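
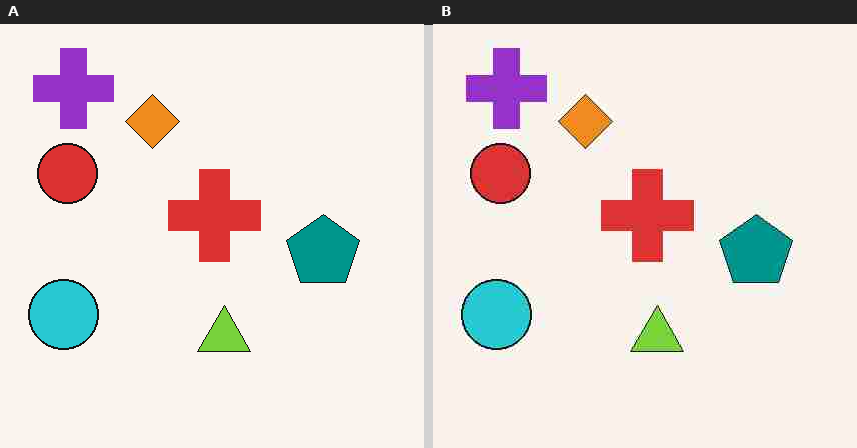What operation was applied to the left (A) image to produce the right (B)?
The transformation is: heavily JPEG-compressed with obvious blocking artifacts.

Blocky 8×8 compression artifacts appear around shape edges and the flat background shows ringing — characteristic JPEG degradation.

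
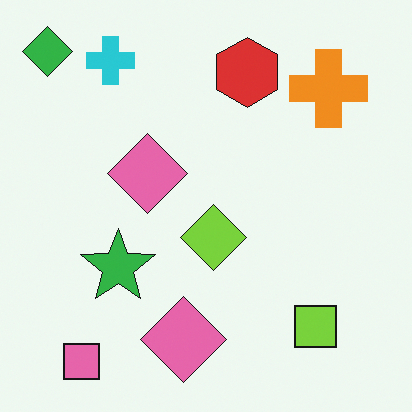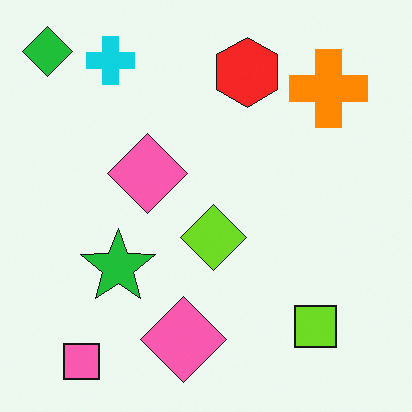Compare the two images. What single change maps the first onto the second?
The transformation is: slightly oversaturated.

All colors are more vivid — a global saturation change.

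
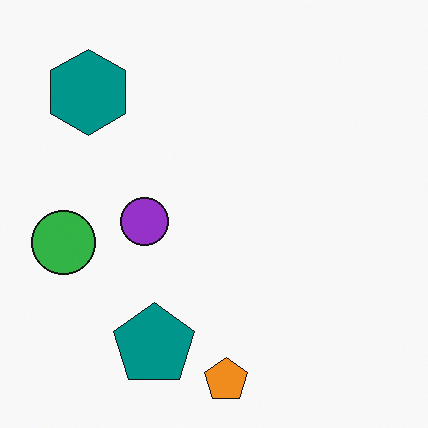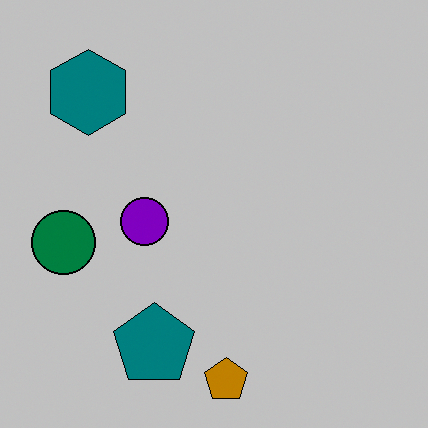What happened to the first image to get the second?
It was heavily posterized to just a handful of flat colors.

Each flat color has snapped to a coarser quantized level — most visibly, the near-white background has dropped to a flat grey.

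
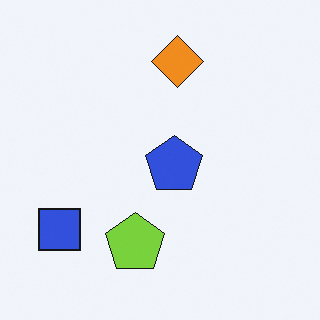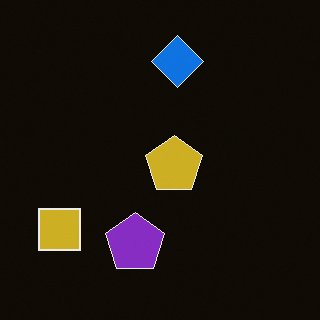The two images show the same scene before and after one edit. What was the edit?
The transformation is: color-inverted (negative).

The light background has become dark and every shape's color is its complement — a photographic negative.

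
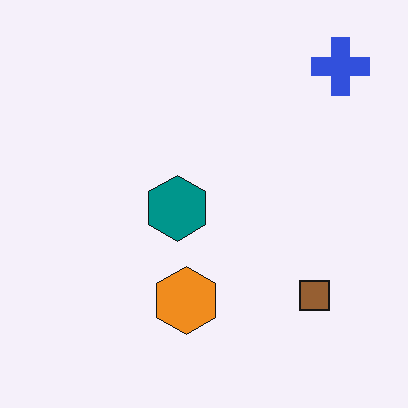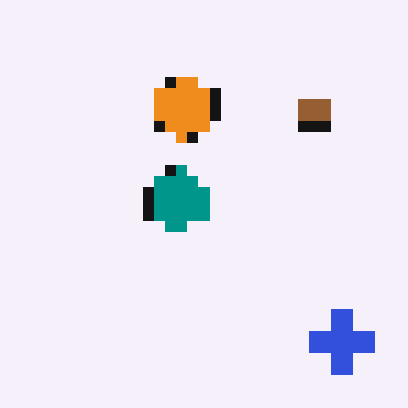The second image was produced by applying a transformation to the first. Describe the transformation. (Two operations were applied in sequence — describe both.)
It was flipped vertically (top ↔ bottom), then heavily pixelated into large blocks.

The blue cross is in the top-right of the first image and the bottom-right of the second — shapes on opposite sides of the horizontal midline have swapped in a mirror flip. Shapes are reduced to large square blocks; fine edges and outlines are lost — a downscale-then-upscale (mosaic) effect.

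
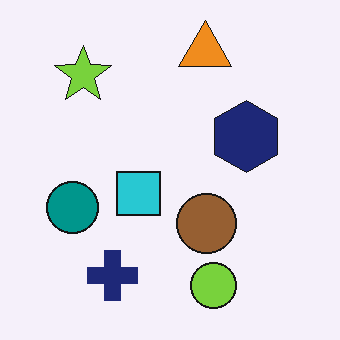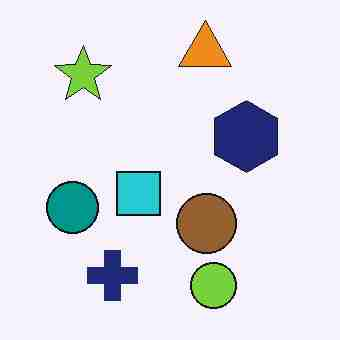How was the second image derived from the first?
The image was degraded with heavy JPEG compression.

Blocky 8×8 compression artifacts appear around shape edges and the flat background shows ringing — characteristic JPEG degradation.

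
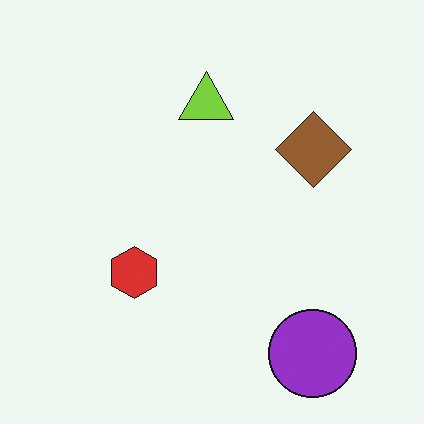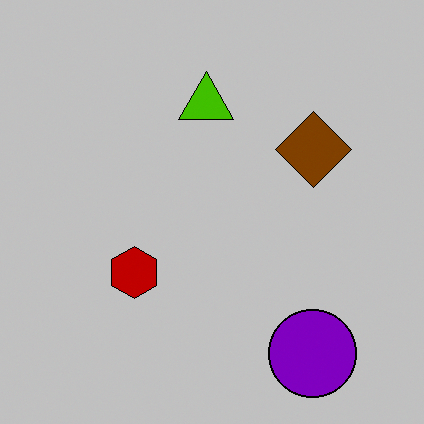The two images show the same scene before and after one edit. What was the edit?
It was aggressively posterized.

Each flat color has snapped to a coarser quantized level — most visibly, the near-white background has dropped to a flat grey.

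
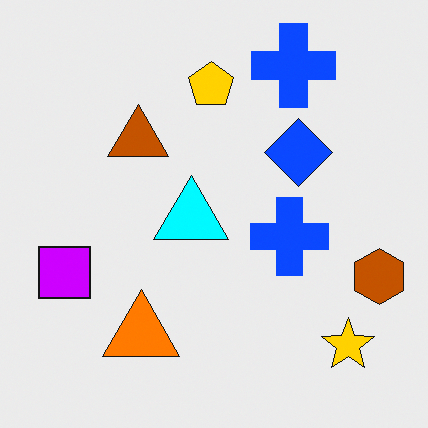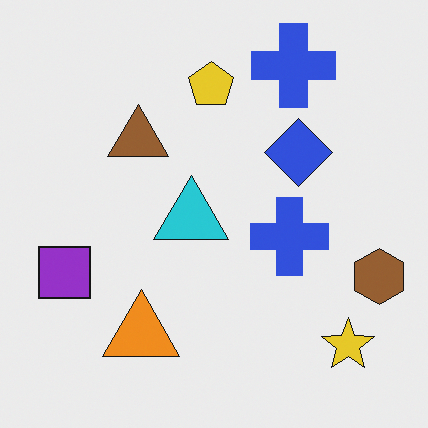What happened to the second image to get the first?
Heavily oversaturated.

All colors are more vivid — a global saturation change.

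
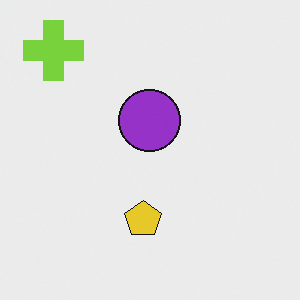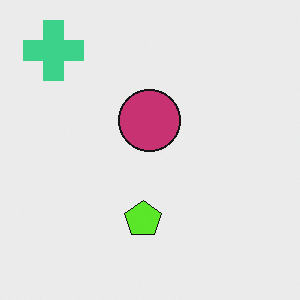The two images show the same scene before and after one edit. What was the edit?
It was hue-shifted by a small amount.

Every shape's color has rotated by the same amount around the hue wheel — a uniform hue shift.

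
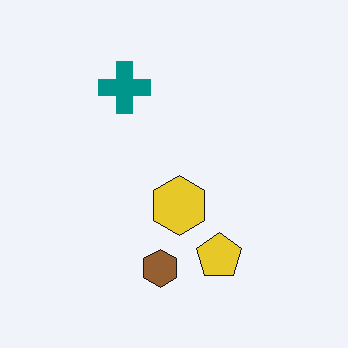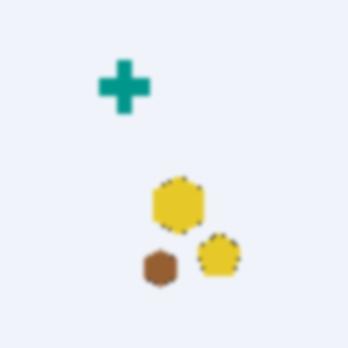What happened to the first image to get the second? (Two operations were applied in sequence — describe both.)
Mildly pixelated, then given a subtle gaussian blur.

Shapes are reduced to large square blocks; fine edges and outlines are lost — a downscale-then-upscale (mosaic) effect. Shape edges and outlines are uniformly softened across the whole image.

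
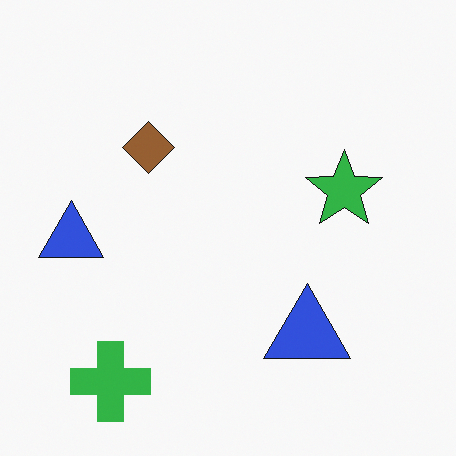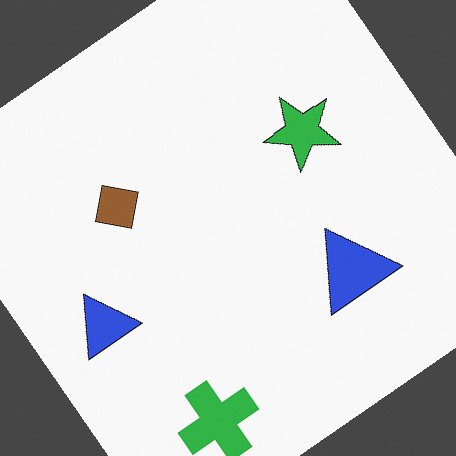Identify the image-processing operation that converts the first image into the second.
The transformation is: rotated counter-clockwise by a large amount — several tens of degrees.

Every shape is tilted by the same angle and the image corners show triangular fill wedges — a whole-image rotation by a non-right angle.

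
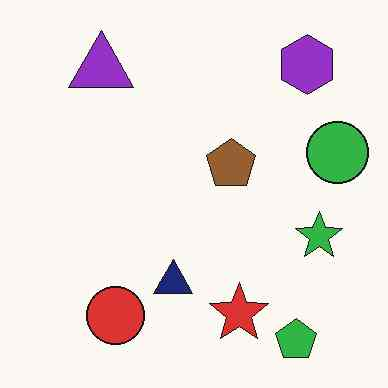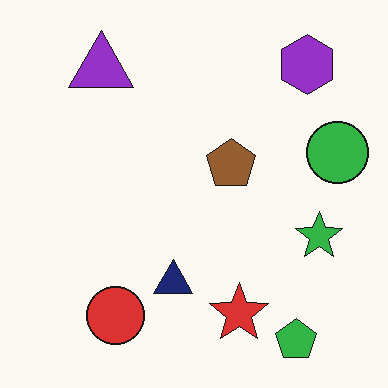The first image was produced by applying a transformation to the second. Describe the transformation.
JPEG-compressed with visible artifacts.

Blocky 8×8 compression artifacts appear around shape edges and the flat background shows ringing — characteristic JPEG degradation.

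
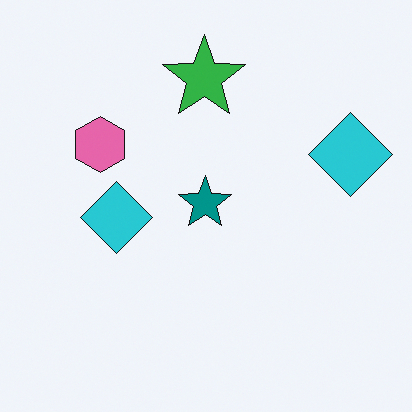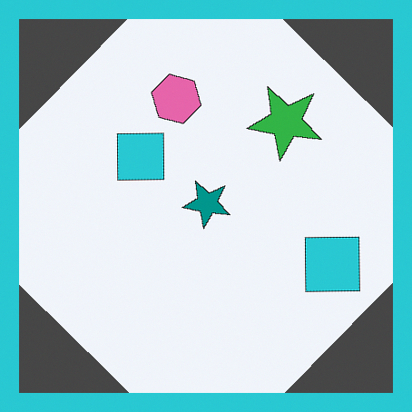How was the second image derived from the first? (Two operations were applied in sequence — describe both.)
The second image is the first rotated clockwise by a large amount — several tens of degrees, then framed with a cyan border.

Every shape is tilted by the same angle and the image corners show triangular fill wedges — a whole-image rotation by a non-right angle. A solid cyan frame runs around the edge of the second image, with the content slightly shrunk inside it.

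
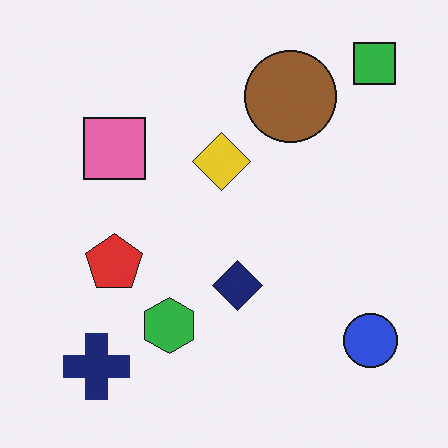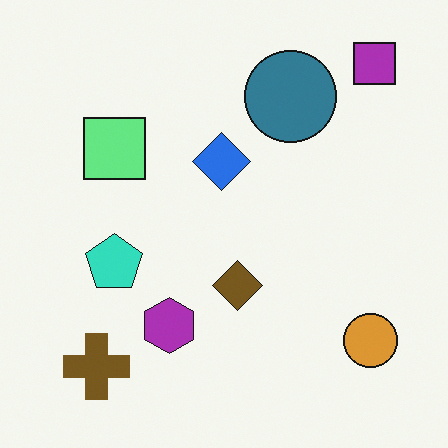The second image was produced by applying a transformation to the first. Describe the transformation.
The transformation is: hue-shifted by a large amount.

Every shape's color has rotated by the same amount around the hue wheel — a uniform hue shift.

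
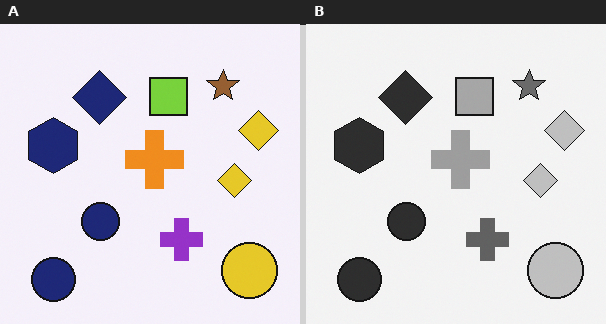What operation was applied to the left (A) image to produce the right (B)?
It was converted to grayscale.

All color is removed — every shape is now a shade of grey.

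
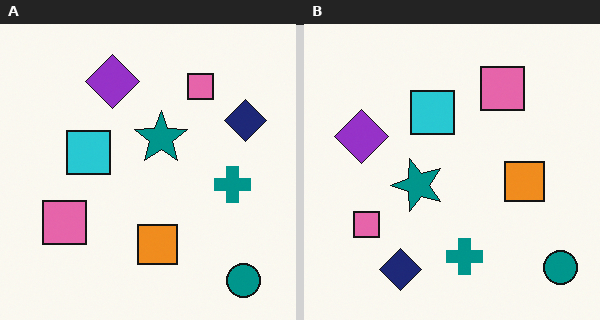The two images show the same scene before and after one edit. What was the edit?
It was transposed (reflected across the top-left ↔ bottom-right diagonal).

Shapes have swapped their row and column positions — what was in the top-right is now in the bottom-left — a diagonal reflection.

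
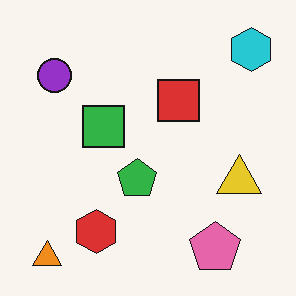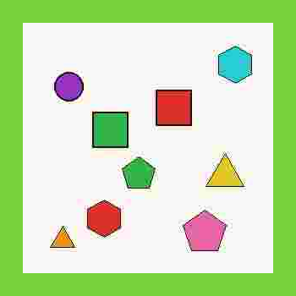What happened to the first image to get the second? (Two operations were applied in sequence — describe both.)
The second image is the first degraded with heavy JPEG compression, then framed with a lime border.

Blocky 8×8 compression artifacts appear around shape edges and the flat background shows ringing — characteristic JPEG degradation. A solid lime frame runs around the edge of the second image, with the content slightly shrunk inside it.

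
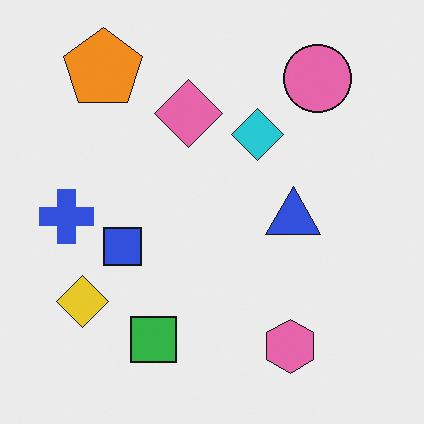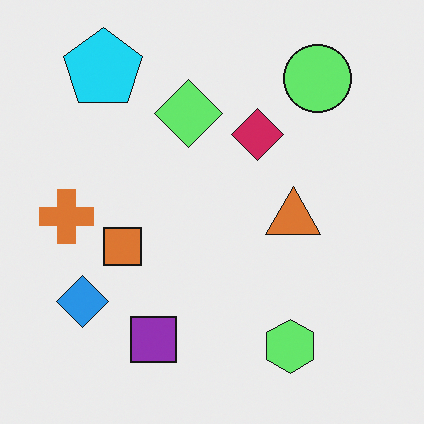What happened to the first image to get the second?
The transformation is: hue-shifted by a large amount.

Every shape's color has rotated by the same amount around the hue wheel — a uniform hue shift.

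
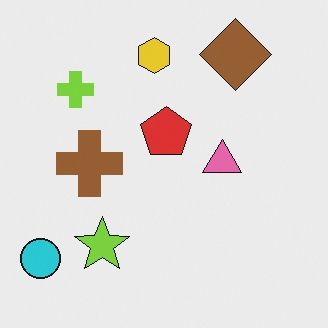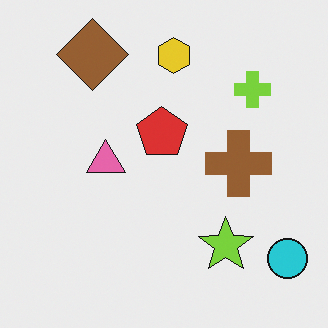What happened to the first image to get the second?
The second image is the first flipped horizontally (left ↔ right).

The cyan circle is in the bottom-left of the first image and the bottom-right of the second — shapes on opposite sides of the vertical midline have swapped in a mirror flip.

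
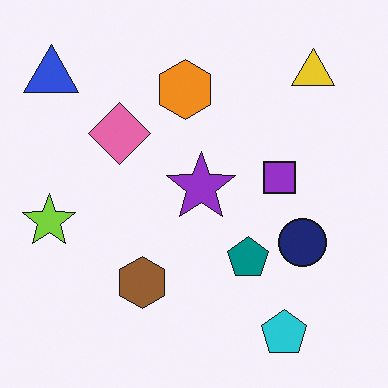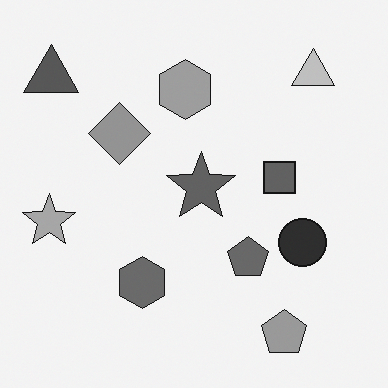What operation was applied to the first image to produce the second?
It was converted to grayscale.

All color is removed — every shape is now a shade of grey.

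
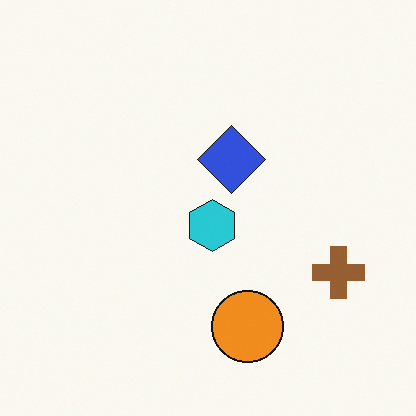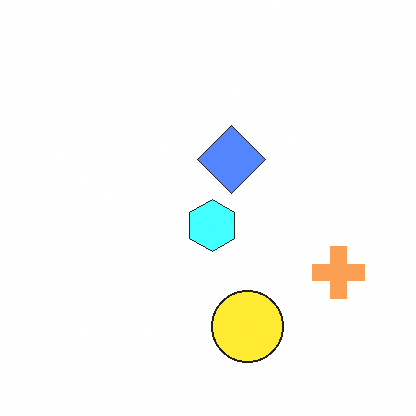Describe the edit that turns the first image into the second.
The image was brightened a lot.

Every pixel — background and shapes alike — is uniformly brightened.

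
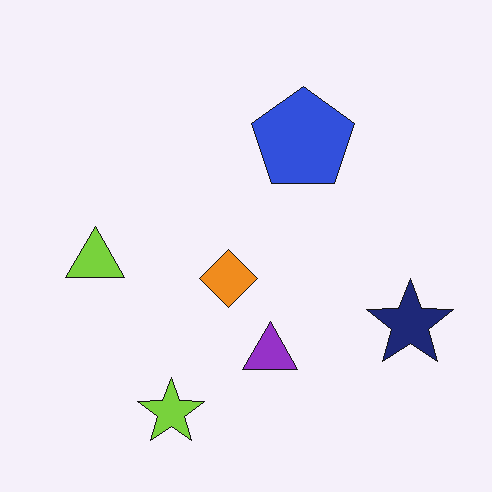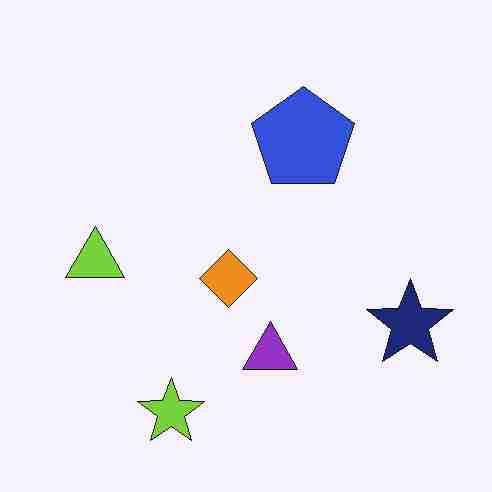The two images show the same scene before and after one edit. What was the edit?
The second image is the first degraded with heavy JPEG compression.

Blocky 8×8 compression artifacts appear around shape edges and the flat background shows ringing — characteristic JPEG degradation.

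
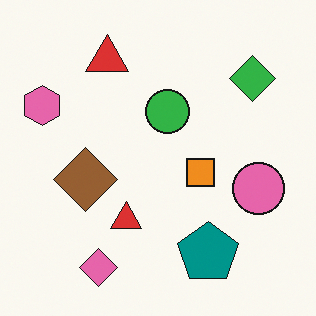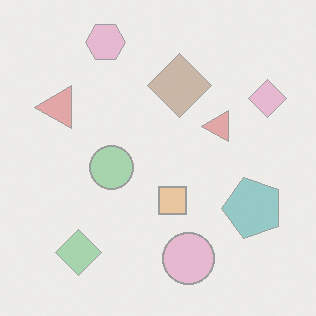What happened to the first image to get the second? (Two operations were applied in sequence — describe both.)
The transformation is: washed out (contrast reduced), then transposed (reflected across the top-left ↔ bottom-right diagonal).

Tones are pushed toward mid-grey across the whole image — a global contrast change. Shapes have swapped their row and column positions — what was in the top-right is now in the bottom-left — a diagonal reflection.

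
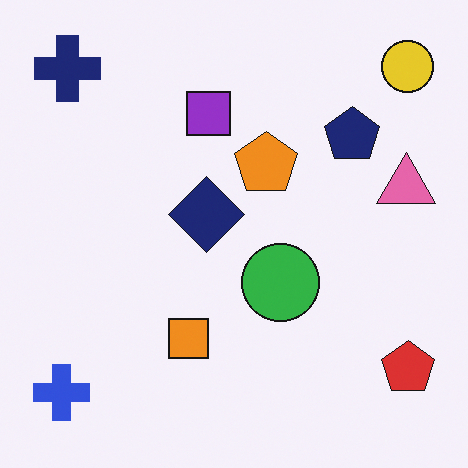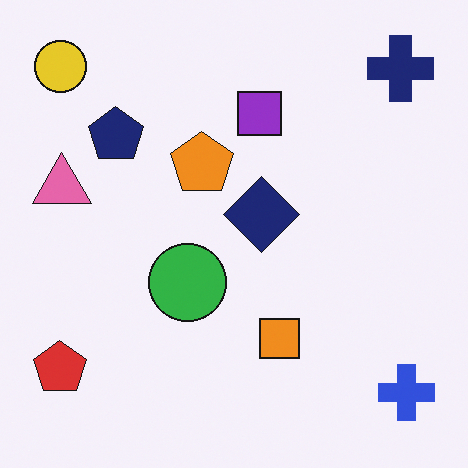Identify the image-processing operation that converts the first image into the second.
It was flipped horizontally (left ↔ right).

The red pentagon is in the bottom-right of the first image and the bottom-left of the second — shapes on opposite sides of the vertical midline have swapped in a mirror flip.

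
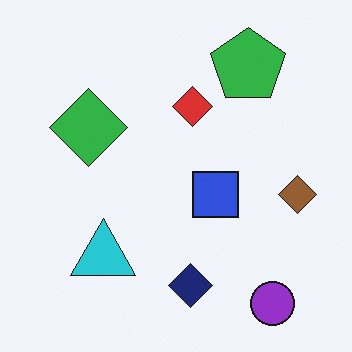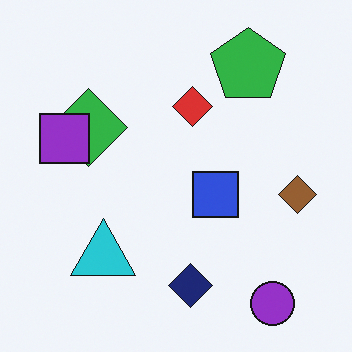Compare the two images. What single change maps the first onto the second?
Overlaid with an additional purple square.

A purple square appears in the second image that is absent from the first.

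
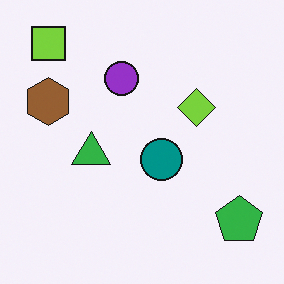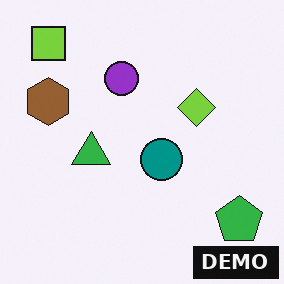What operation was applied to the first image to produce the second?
The transformation is: watermarked with the text "DEMO" in the lower-right corner.

A dark label reading "DEMO" appears in the lower-right corner.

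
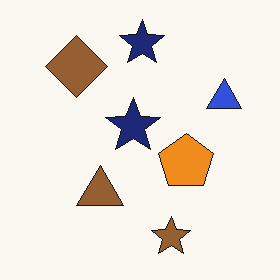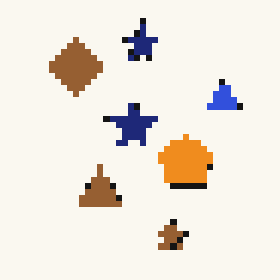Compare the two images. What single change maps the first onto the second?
The second image is the first moderately pixelated.

Shapes are reduced to large square blocks; fine edges and outlines are lost — a downscale-then-upscale (mosaic) effect.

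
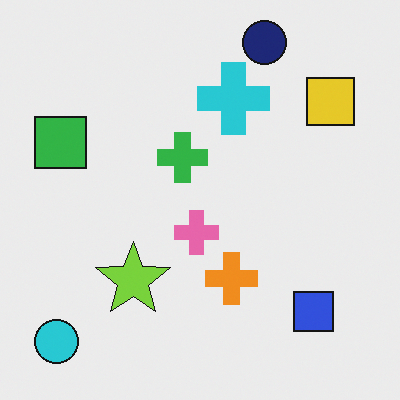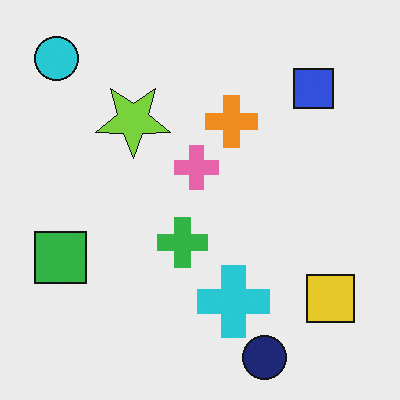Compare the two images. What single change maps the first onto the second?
It was flipped vertically (top ↔ bottom).

The navy circle is in the top of the first image and the bottom of the second — shapes on opposite sides of the horizontal midline have swapped in a mirror flip.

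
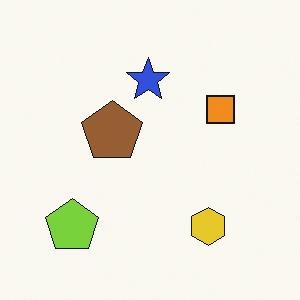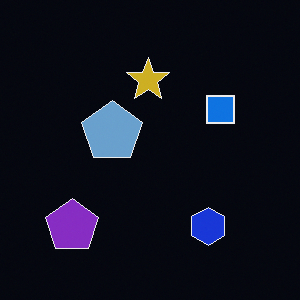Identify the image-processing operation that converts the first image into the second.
This is the original image color-inverted (negative).

The light background has become dark and every shape's color is its complement — a photographic negative.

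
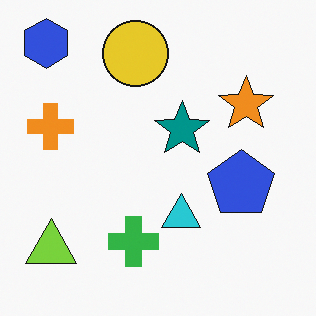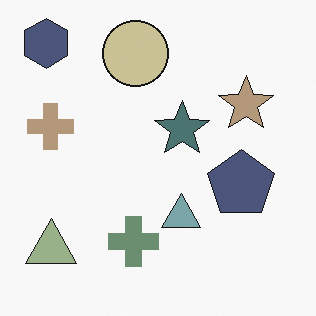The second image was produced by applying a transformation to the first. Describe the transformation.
This is the original image made much more muted (saturation change).

All colors are more muted and greyish — a global saturation change.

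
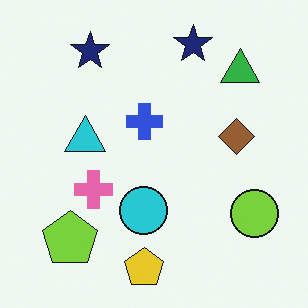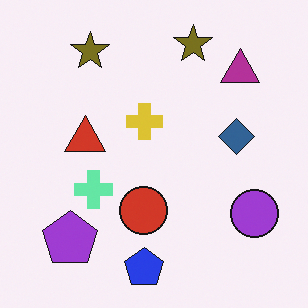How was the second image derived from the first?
The second image is the first hue-shifted by a large amount.

Every shape's color has rotated by the same amount around the hue wheel — a uniform hue shift.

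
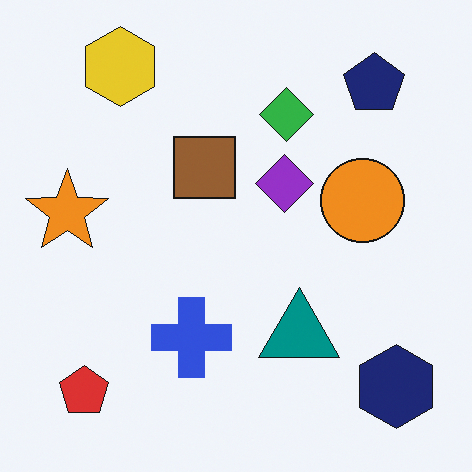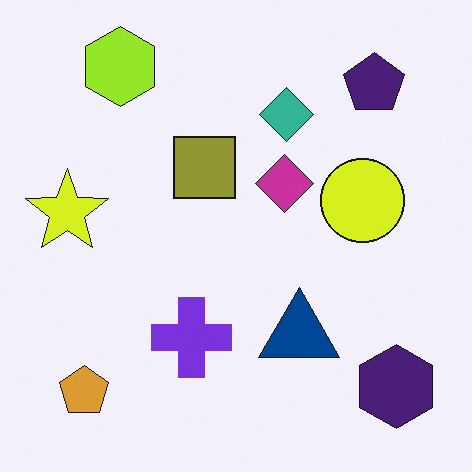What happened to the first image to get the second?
The transformation is: hue-shifted slightly.

Every shape's color has rotated by the same amount around the hue wheel — a uniform hue shift.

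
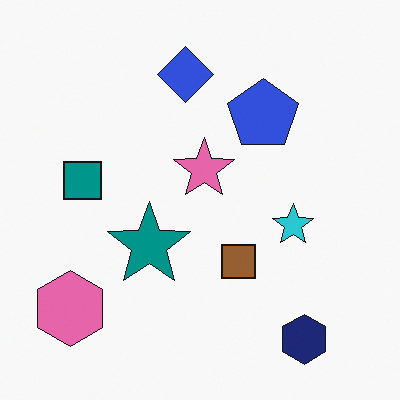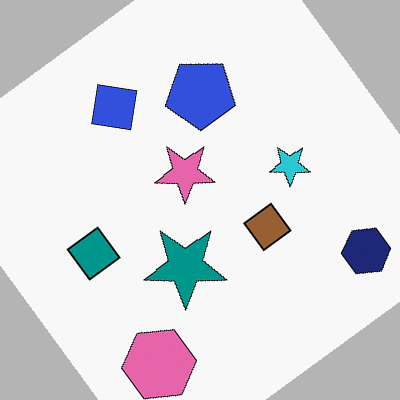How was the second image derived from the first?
The second image is the first rotated counter-clockwise by a large amount — several tens of degrees.

Every shape is tilted by the same angle and the image corners show triangular fill wedges — a whole-image rotation by a non-right angle.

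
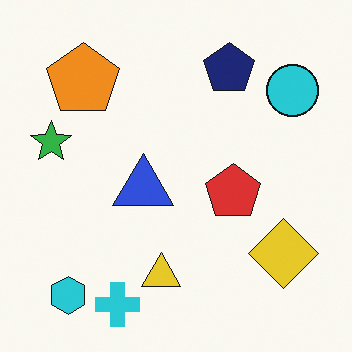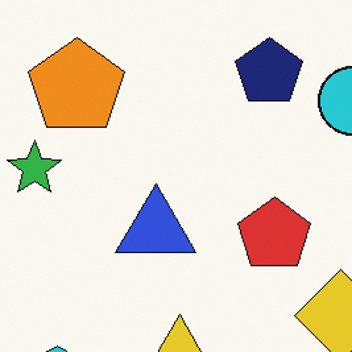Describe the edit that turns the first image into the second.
Cropped to a modestly smaller region and rescaled.

The visible shapes are larger and the field of view is narrower; shapes near the original edges may be partly or wholly outside the frame — a crop-and-rescale.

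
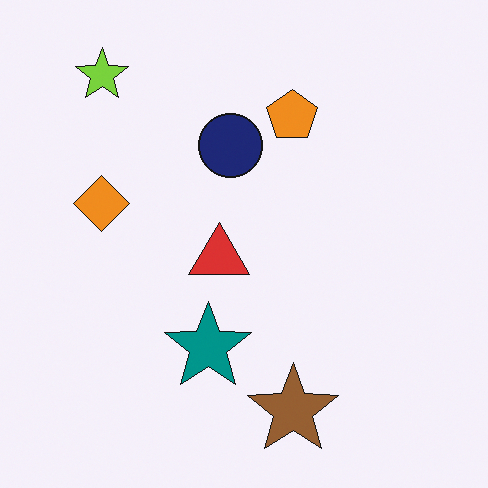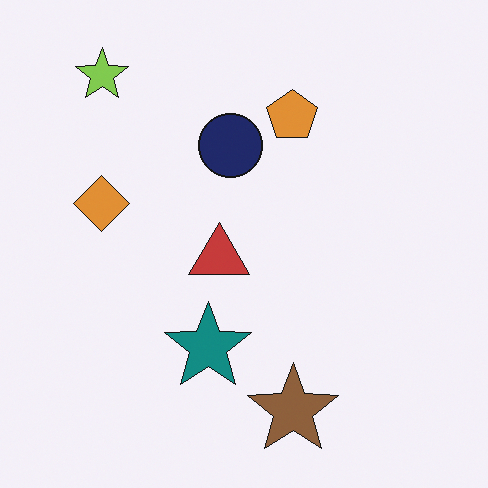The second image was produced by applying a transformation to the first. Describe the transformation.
The image was slightly desaturated.

All colors are more muted and greyish — a global saturation change.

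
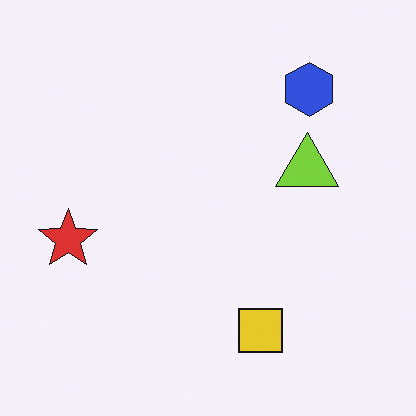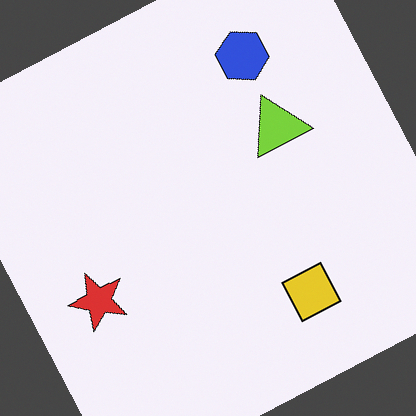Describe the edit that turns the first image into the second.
Rotated counter-clockwise by a clearly visible amount.

Every shape is tilted by the same angle and the image corners show triangular fill wedges — a whole-image rotation by a non-right angle.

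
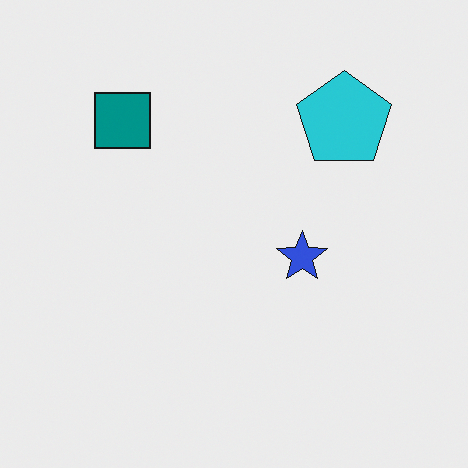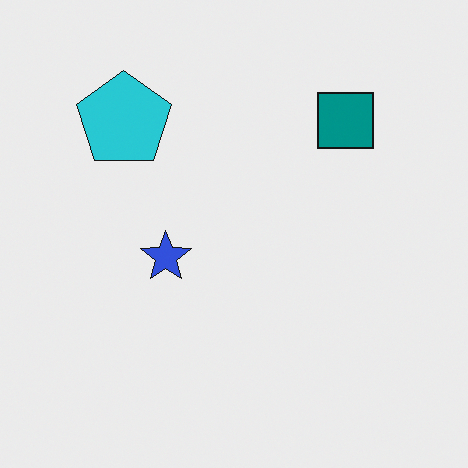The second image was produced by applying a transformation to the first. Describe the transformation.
The transformation is: flipped horizontally (left ↔ right).

The teal square is in the top-left of the first image and the top-right of the second — shapes on opposite sides of the vertical midline have swapped in a mirror flip.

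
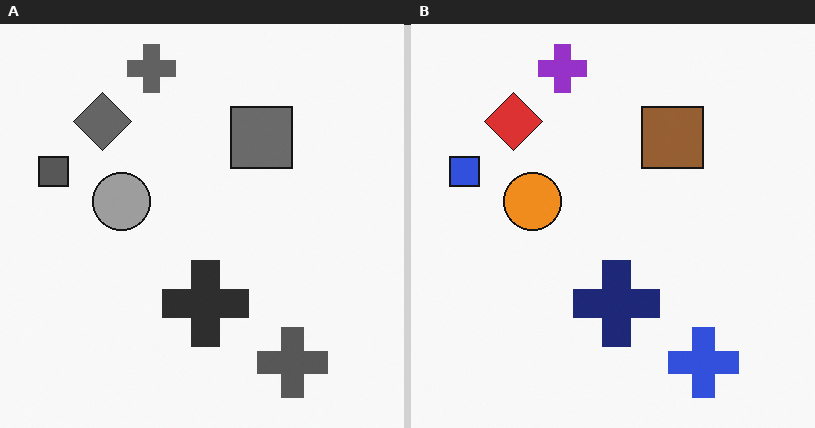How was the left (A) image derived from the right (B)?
The image was converted to grayscale.

All color is removed — every shape is now a shade of grey.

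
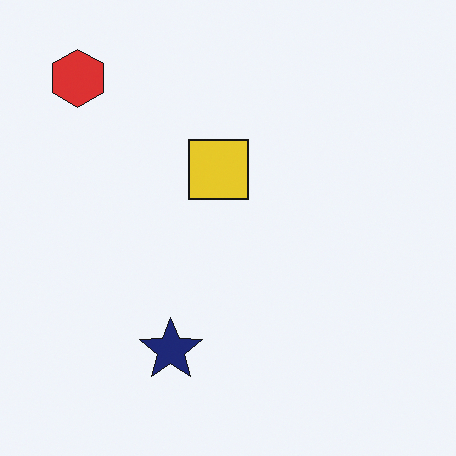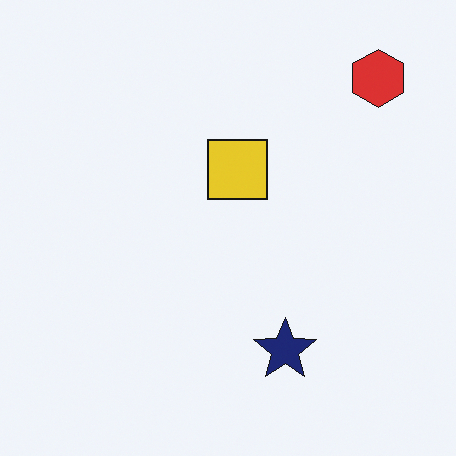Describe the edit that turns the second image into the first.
The image was flipped horizontally (left ↔ right).

The red hexagon is in the top-right of the second image and the top-left of the first — shapes on opposite sides of the vertical midline have swapped in a mirror flip.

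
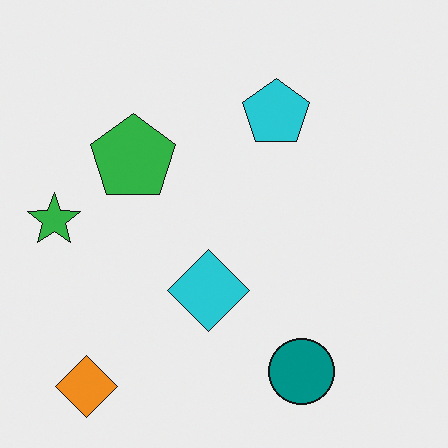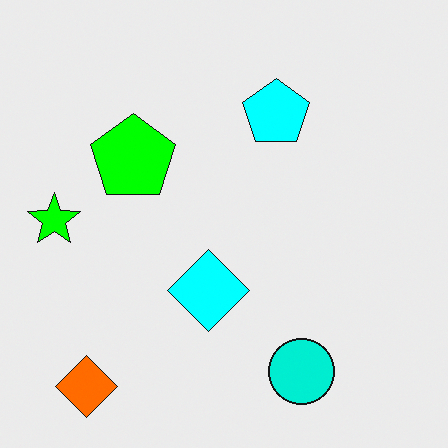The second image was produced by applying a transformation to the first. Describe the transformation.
The image was made much more vivid (saturation change).

All colors are more vivid — a global saturation change.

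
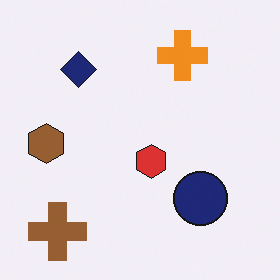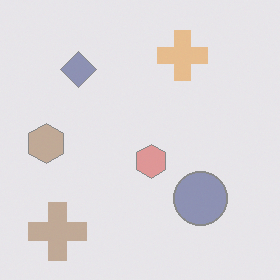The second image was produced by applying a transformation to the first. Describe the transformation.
This is the original image washed out (contrast reduced).

Tones are pushed toward mid-grey across the whole image — a global contrast change.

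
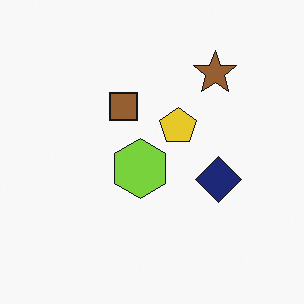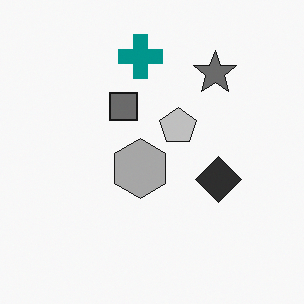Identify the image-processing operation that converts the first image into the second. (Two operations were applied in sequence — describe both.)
This is the original image converted to grayscale, then overlaid with an additional teal cross.

All color is removed — every shape is now a shade of grey. A teal cross appears in the second image that is absent from the first.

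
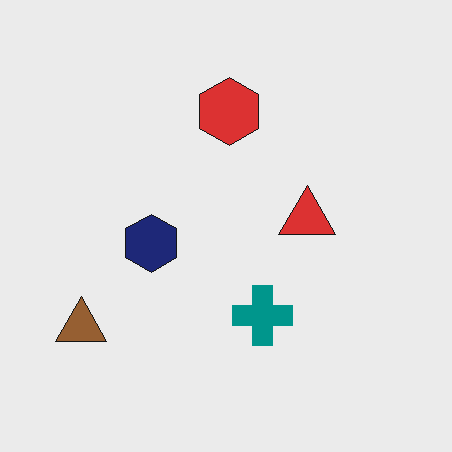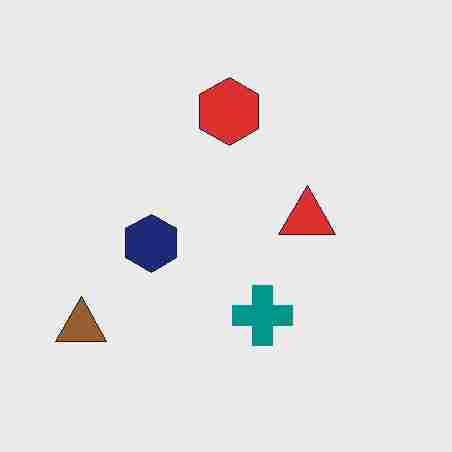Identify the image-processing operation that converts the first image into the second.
The transformation is: degraded with heavy JPEG compression.

Blocky 8×8 compression artifacts appear around shape edges and the flat background shows ringing — characteristic JPEG degradation.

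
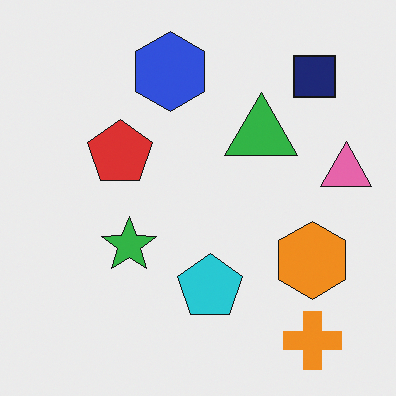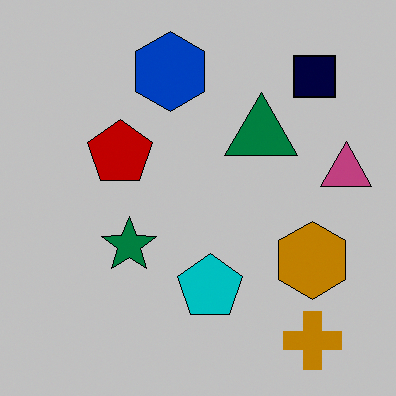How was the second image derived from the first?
This is the original image heavily posterized to just a handful of flat colors.

Each flat color has snapped to a coarser quantized level — most visibly, the near-white background has dropped to a flat grey.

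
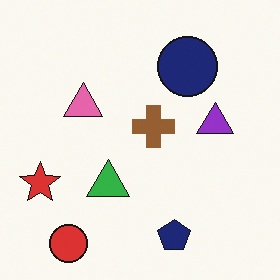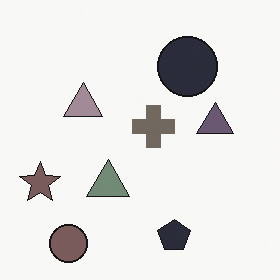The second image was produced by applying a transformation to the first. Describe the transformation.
It was made much more muted (saturation change).

All colors are more muted and greyish — a global saturation change.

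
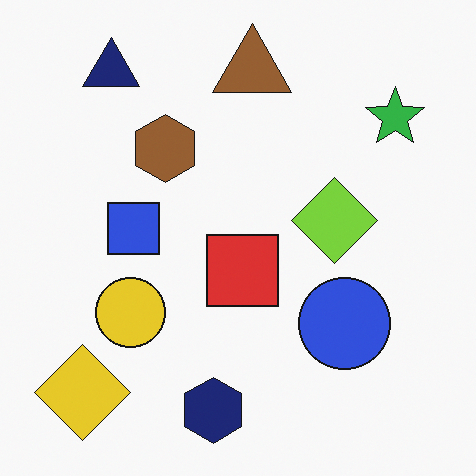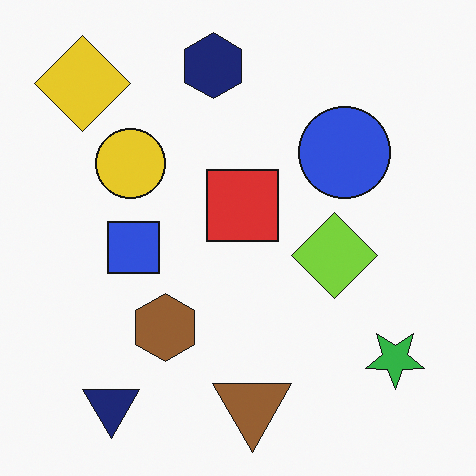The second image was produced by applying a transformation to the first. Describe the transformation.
The second image is the first flipped vertically (top ↔ bottom).

The navy hexagon is in the bottom of the first image and the top of the second — shapes on opposite sides of the horizontal midline have swapped in a mirror flip.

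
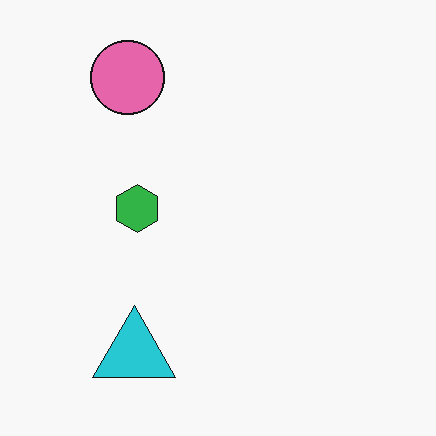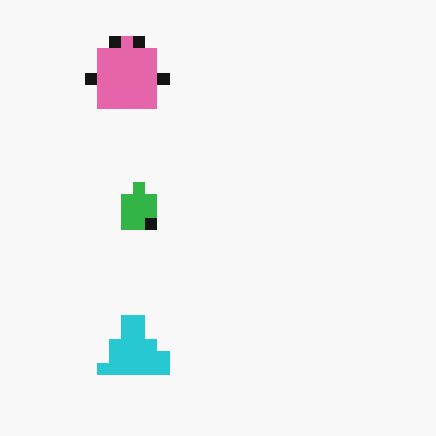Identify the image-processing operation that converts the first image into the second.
The image was coarsely pixelated.

Shapes are reduced to large square blocks; fine edges and outlines are lost — a downscale-then-upscale (mosaic) effect.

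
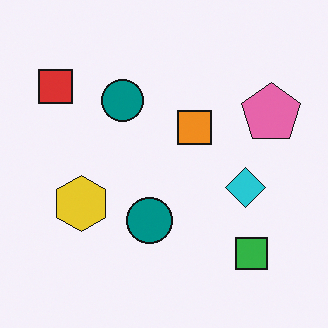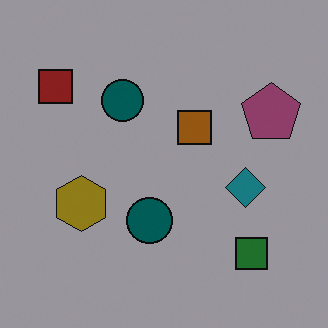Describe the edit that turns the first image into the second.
This is the original image noticeably darkened.

Every pixel — background and shapes alike — is uniformly darkened.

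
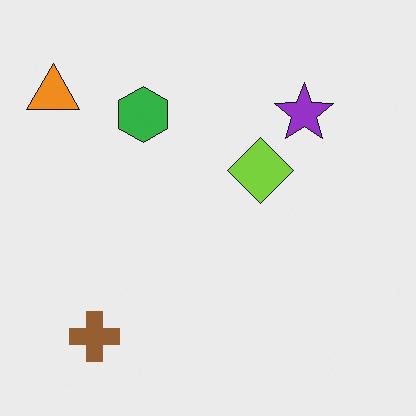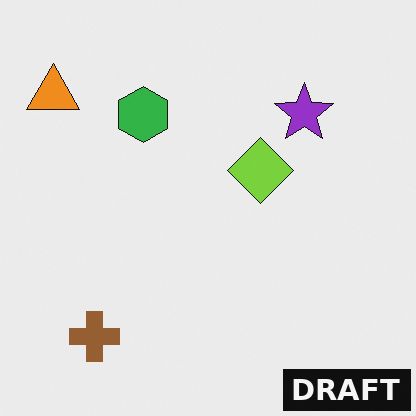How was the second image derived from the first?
This is the original image watermarked with the text "DRAFT" in the lower-right corner.

A dark label reading "DRAFT" appears in the lower-right corner.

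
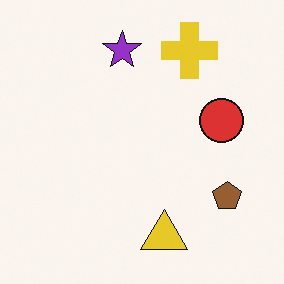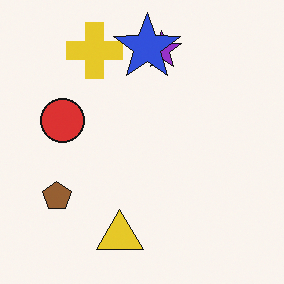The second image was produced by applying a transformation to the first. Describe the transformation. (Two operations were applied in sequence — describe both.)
This is the original image flipped horizontally (left ↔ right), then overlaid with an additional blue star.

The brown pentagon is in the bottom-right of the first image and the bottom-left of the second — shapes on opposite sides of the vertical midline have swapped in a mirror flip. A blue star appears in the second image that is absent from the first.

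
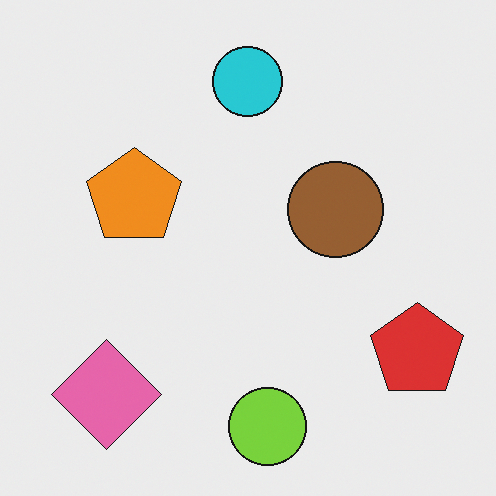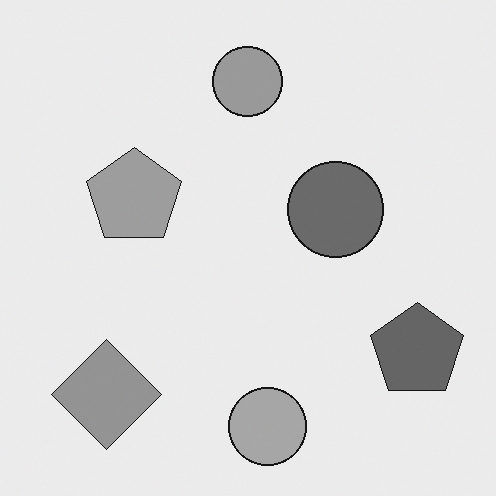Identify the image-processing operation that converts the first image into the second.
It was converted to grayscale.

All color is removed — every shape is now a shade of grey.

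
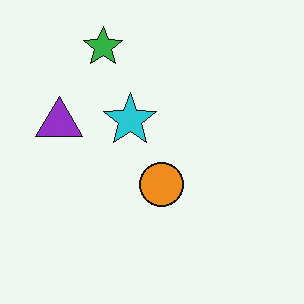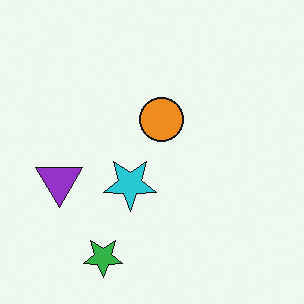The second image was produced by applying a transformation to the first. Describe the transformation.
The image was flipped vertically (top ↔ bottom).

The green star is in the top of the first image and the bottom of the second — shapes on opposite sides of the horizontal midline have swapped in a mirror flip.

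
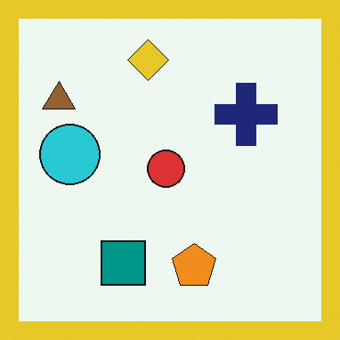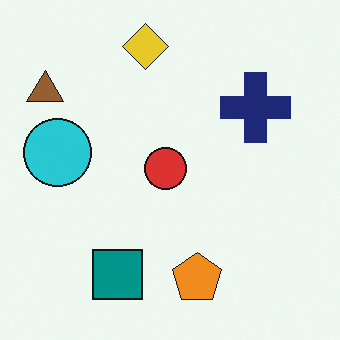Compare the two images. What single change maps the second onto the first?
The transformation is: framed with a yellow border.

A solid yellow frame runs around the edge of the first image, with the content slightly shrunk inside it.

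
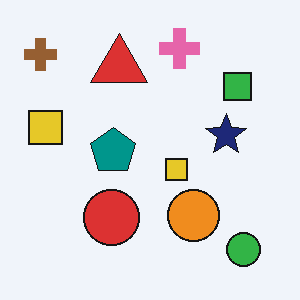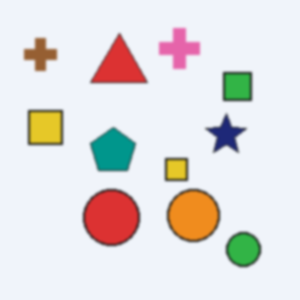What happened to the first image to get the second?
It was slightly softened.

Shape edges and outlines are uniformly softened across the whole image.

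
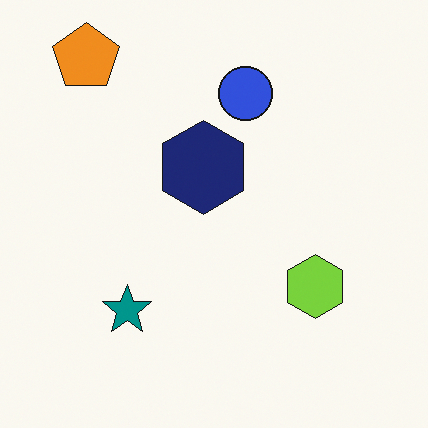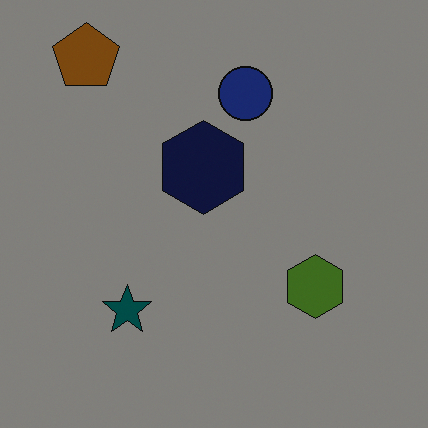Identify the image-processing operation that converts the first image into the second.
The transformation is: substantially darkened.

Every pixel — background and shapes alike — is uniformly darkened.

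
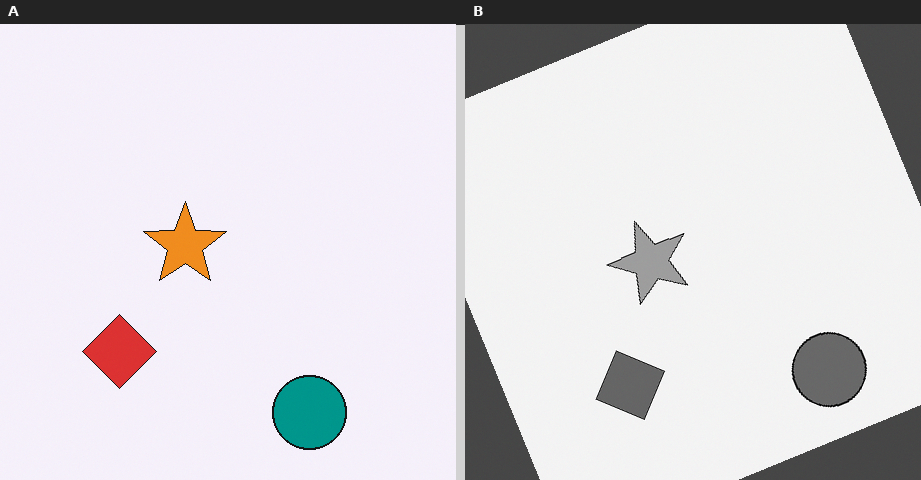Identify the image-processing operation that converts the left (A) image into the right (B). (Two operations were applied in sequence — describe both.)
The right (B) image is the left (A) rotated counter-clockwise by a clearly visible amount, then converted to grayscale.

Every shape is tilted by the same angle and the image corners show triangular fill wedges — a whole-image rotation by a non-right angle. All color is removed — every shape is now a shade of grey.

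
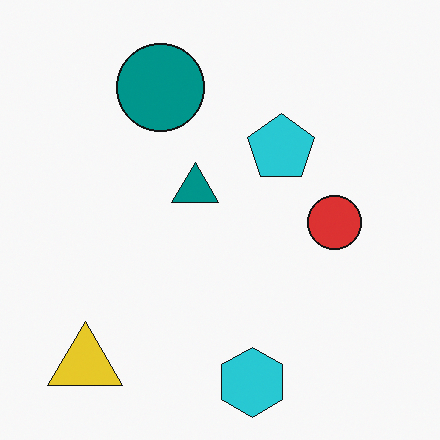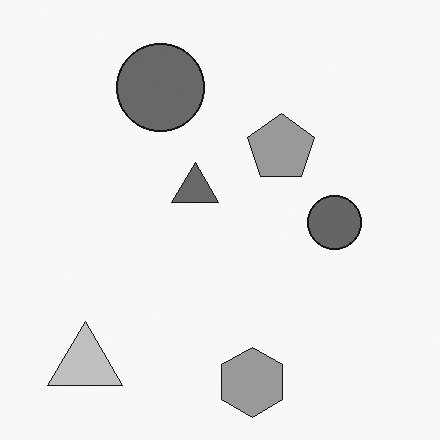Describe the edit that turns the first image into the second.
It was converted to grayscale.

All color is removed — every shape is now a shade of grey.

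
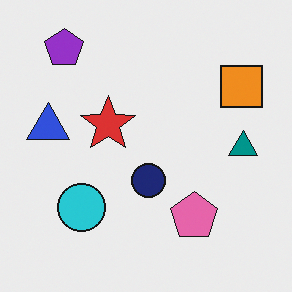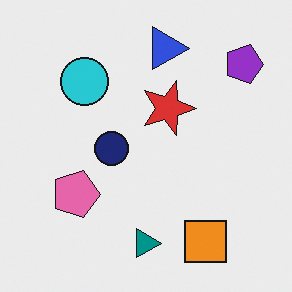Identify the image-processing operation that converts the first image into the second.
The second image is the first rotated 90° clockwise.

The purple pentagon sits in the top-left of the first image and the top-right of the second — consistent with a whole-image 90° clockwise rotation.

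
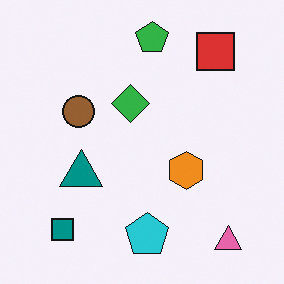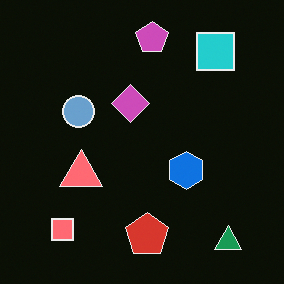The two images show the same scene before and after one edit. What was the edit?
This is the original image color-inverted (negative).

The light background has become dark and every shape's color is its complement — a photographic negative.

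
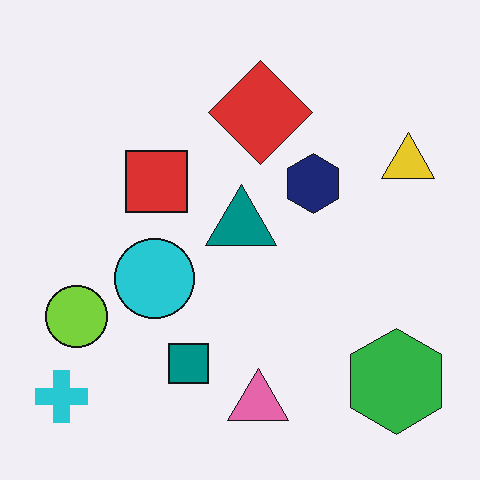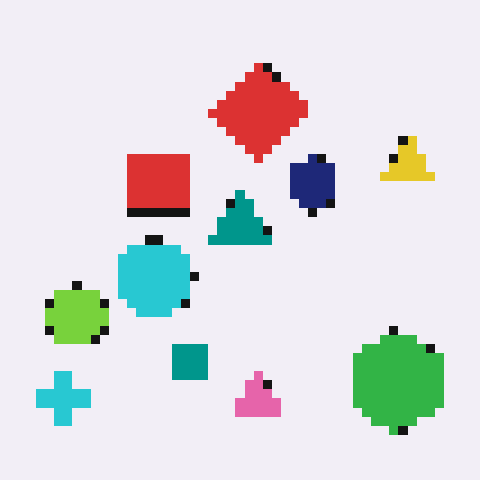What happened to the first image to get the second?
The transformation is: coarsely pixelated.

Shapes are reduced to large square blocks; fine edges and outlines are lost — a downscale-then-upscale (mosaic) effect.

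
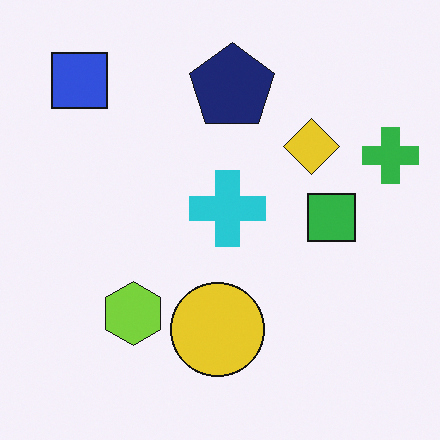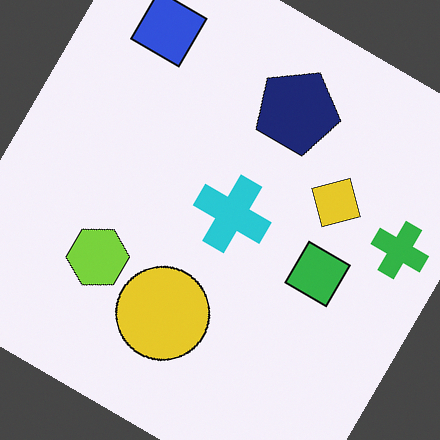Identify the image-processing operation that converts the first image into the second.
The image was rotated clockwise by a large amount — several tens of degrees.

Every shape is tilted by the same angle and the image corners show triangular fill wedges — a whole-image rotation by a non-right angle.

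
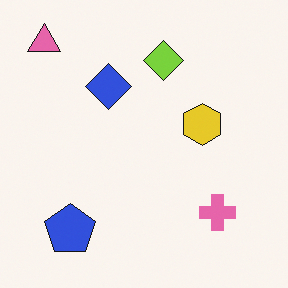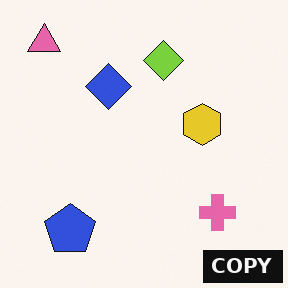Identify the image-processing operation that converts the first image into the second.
The image was watermarked with the text "COPY" in the lower-right corner.

A dark label reading "COPY" appears in the lower-right corner.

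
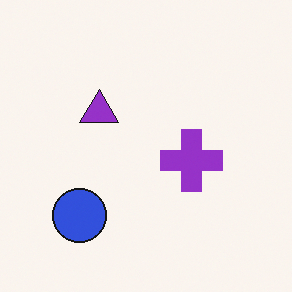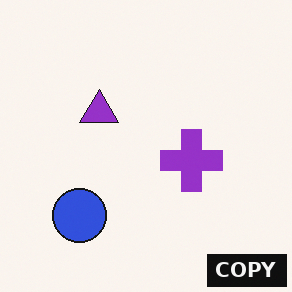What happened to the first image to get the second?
This is the original image watermarked with the text "COPY" in the lower-right corner.

A dark label reading "COPY" appears in the lower-right corner.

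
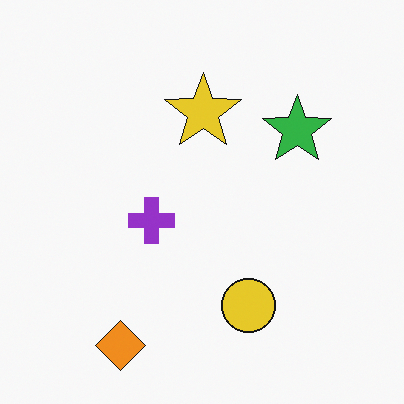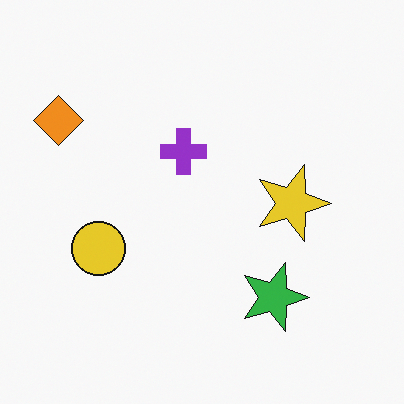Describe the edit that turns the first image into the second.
The image was rotated 90° clockwise.

The orange diamond sits in the bottom-left of the first image and the top-left of the second — consistent with a whole-image 90° clockwise rotation.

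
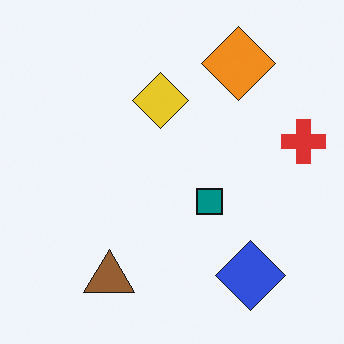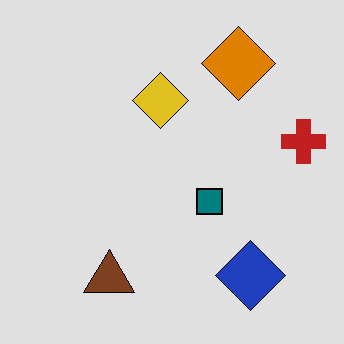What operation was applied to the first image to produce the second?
This is the original image moderately posterized.

Each flat color has snapped to a coarser quantized level — most visibly, the near-white background has dropped to a flat grey.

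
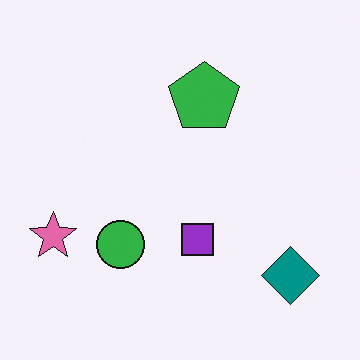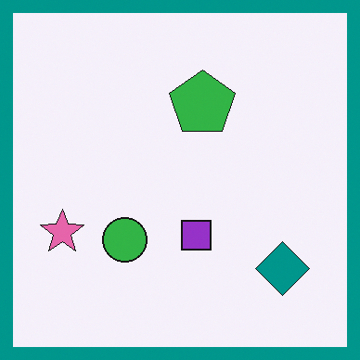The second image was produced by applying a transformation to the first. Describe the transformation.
The image was framed with a teal border.

A solid teal frame runs around the edge of the second image, with the content slightly shrunk inside it.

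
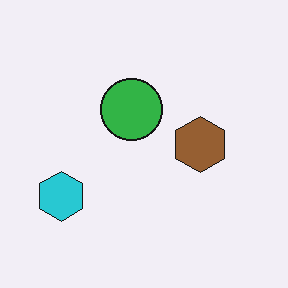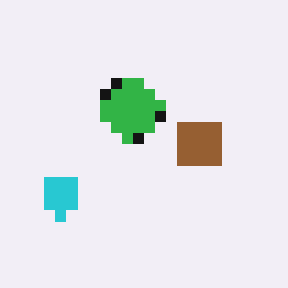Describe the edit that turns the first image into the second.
Coarsely pixelated.

Shapes are reduced to large square blocks; fine edges and outlines are lost — a downscale-then-upscale (mosaic) effect.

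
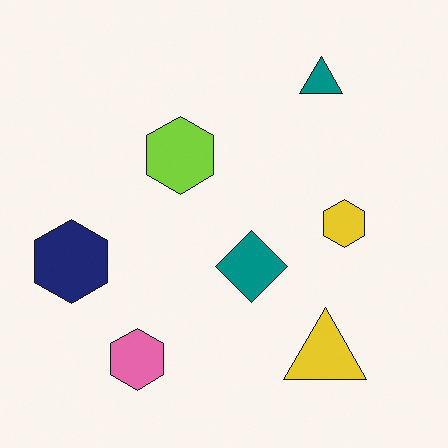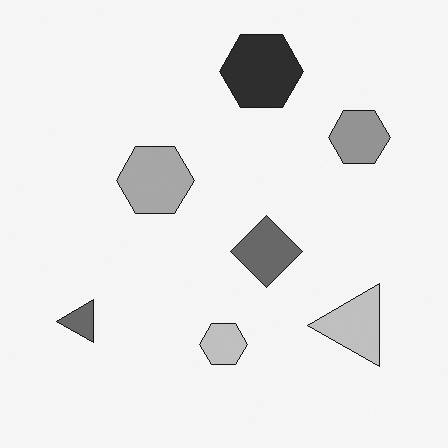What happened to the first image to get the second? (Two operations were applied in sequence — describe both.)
It was converted to grayscale, then transposed (reflected across the top-left ↔ bottom-right diagonal).

All color is removed — every shape is now a shade of grey. Shapes have swapped their row and column positions — what was in the top-right is now in the bottom-left — a diagonal reflection.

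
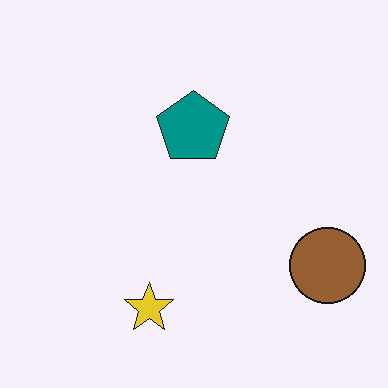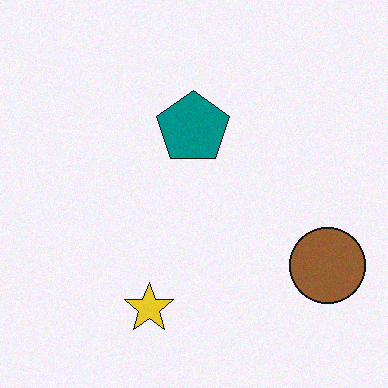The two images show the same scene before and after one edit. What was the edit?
The second image is the first degraded with light additive noise.

Random speckle covers the whole image, including the flat background.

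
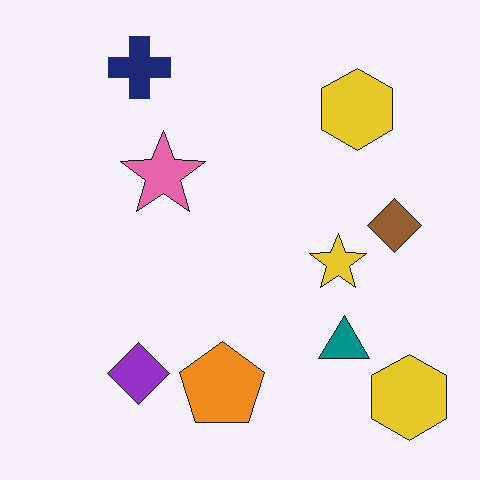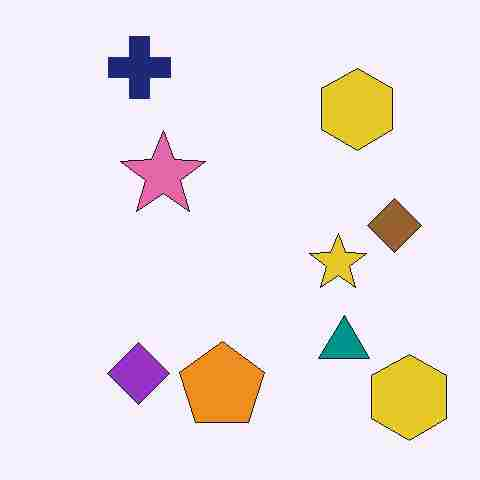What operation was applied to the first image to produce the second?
The second image is the first degraded with heavy JPEG compression.

Blocky 8×8 compression artifacts appear around shape edges and the flat background shows ringing — characteristic JPEG degradation.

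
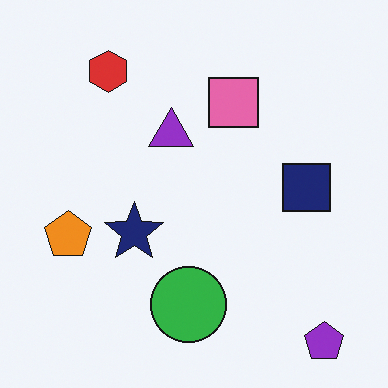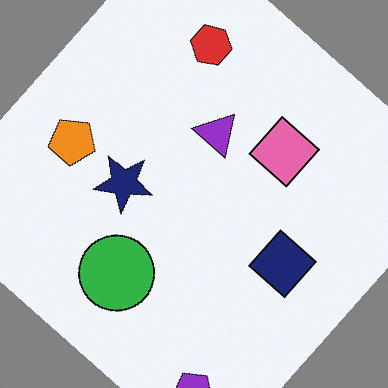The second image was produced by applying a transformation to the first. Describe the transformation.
This is the original image rotated clockwise by a large amount — several tens of degrees.

Every shape is tilted by the same angle and the image corners show triangular fill wedges — a whole-image rotation by a non-right angle.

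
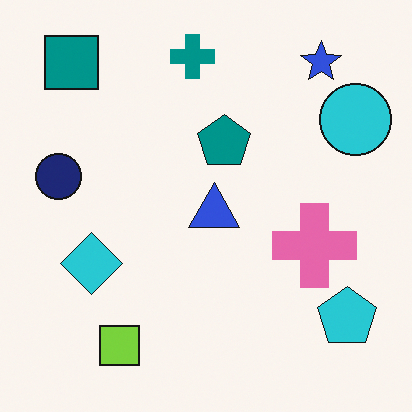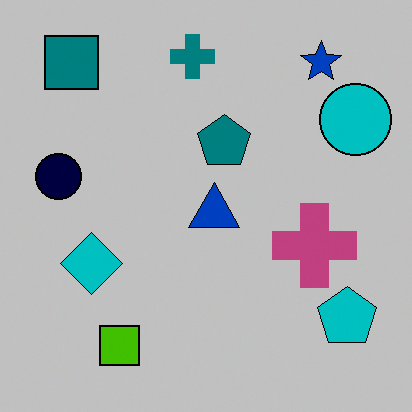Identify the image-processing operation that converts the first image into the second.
The image was aggressively posterized.

Each flat color has snapped to a coarser quantized level — most visibly, the near-white background has dropped to a flat grey.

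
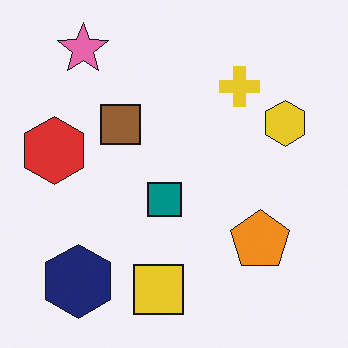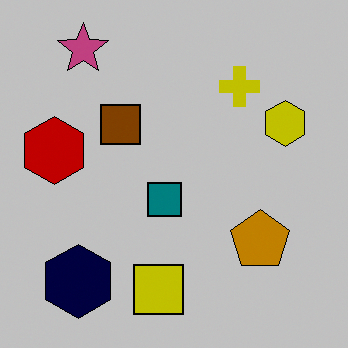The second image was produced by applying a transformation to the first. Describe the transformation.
It was heavily posterized to just a handful of flat colors.

Each flat color has snapped to a coarser quantized level — most visibly, the near-white background has dropped to a flat grey.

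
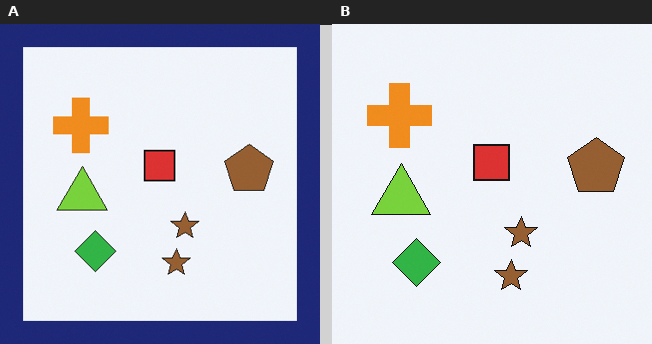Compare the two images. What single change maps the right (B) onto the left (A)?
Framed with a navy border.

A solid navy frame runs around the edge of the left (A) image, with the content slightly shrunk inside it.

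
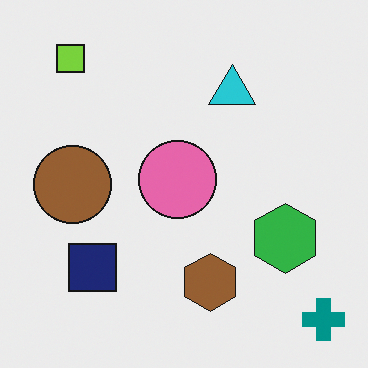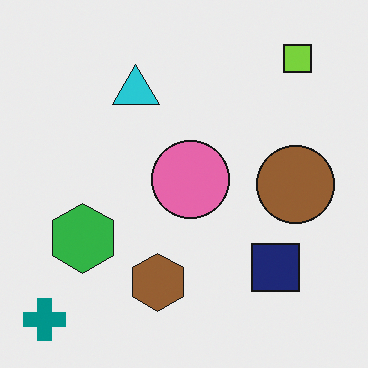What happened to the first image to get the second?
It was flipped horizontally (left ↔ right).

The teal cross is in the bottom-right of the first image and the bottom-left of the second — shapes on opposite sides of the vertical midline have swapped in a mirror flip.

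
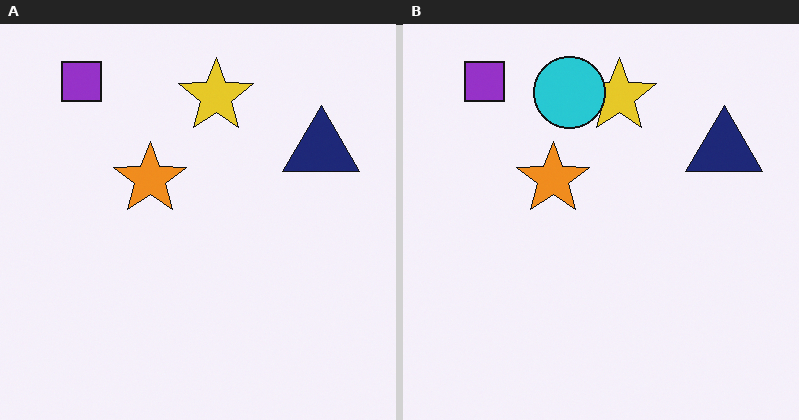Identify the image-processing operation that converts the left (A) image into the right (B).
This is the original image overlaid with an additional cyan circle.

A cyan circle appears in the right (B) image that is absent from the left (A).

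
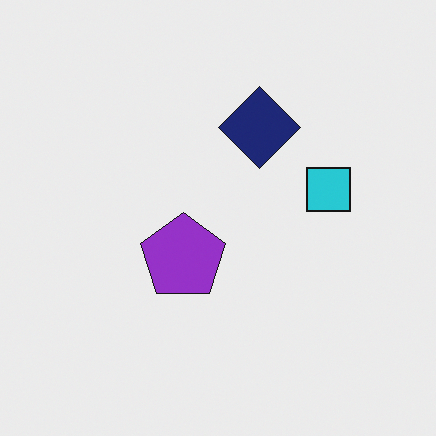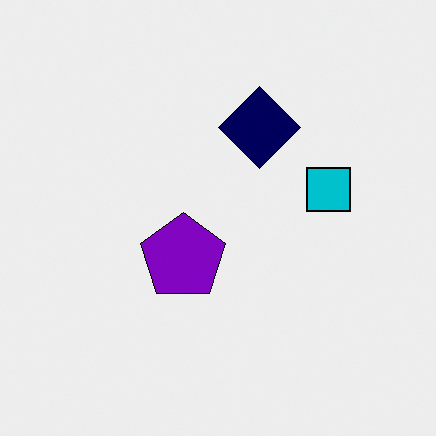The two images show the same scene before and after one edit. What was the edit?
Given slightly increased contrast.

Tones are pushed away from mid-grey across the whole image — a global contrast change.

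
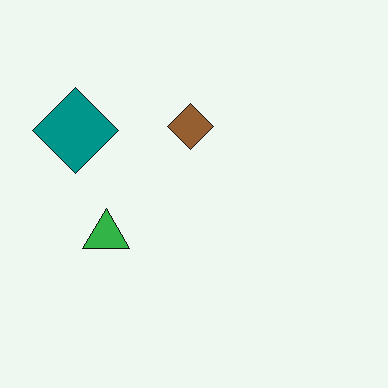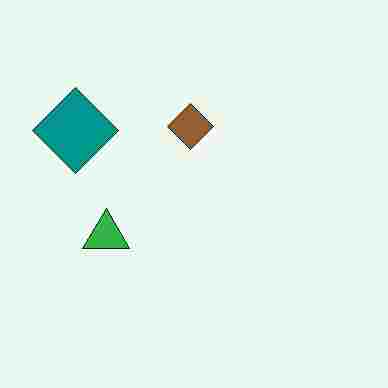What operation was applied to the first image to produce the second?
The second image is the first heavily JPEG-compressed with obvious blocking artifacts.

Blocky 8×8 compression artifacts appear around shape edges and the flat background shows ringing — characteristic JPEG degradation.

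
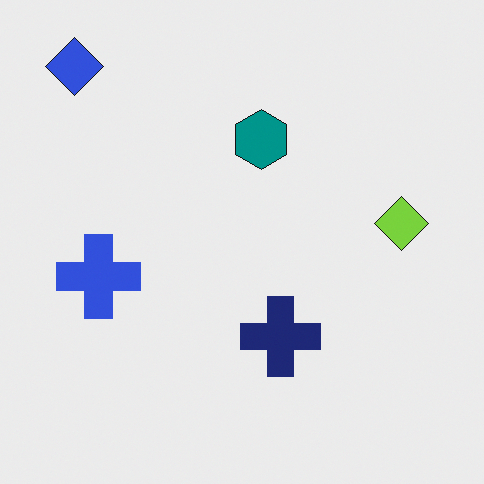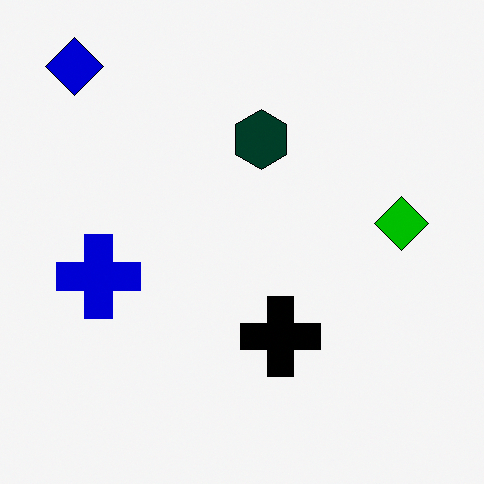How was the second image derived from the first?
It was boosted in contrast.

Tones are pushed away from mid-grey across the whole image — a global contrast change.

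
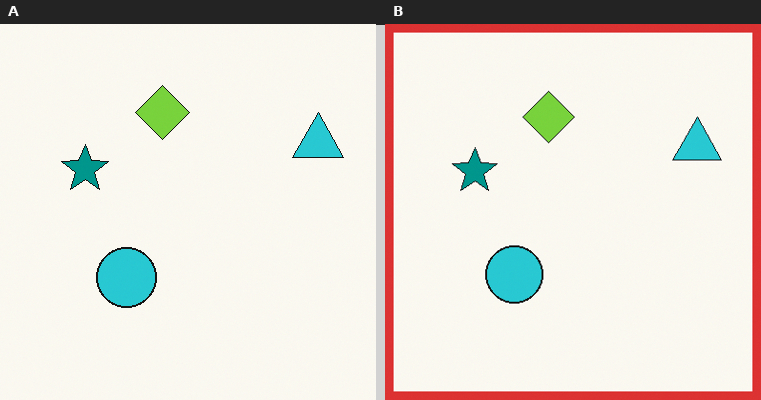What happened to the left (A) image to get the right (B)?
The right (B) image is the left (A) framed with a red border.

A solid red frame runs around the edge of the right (B) image, with the content slightly shrunk inside it.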